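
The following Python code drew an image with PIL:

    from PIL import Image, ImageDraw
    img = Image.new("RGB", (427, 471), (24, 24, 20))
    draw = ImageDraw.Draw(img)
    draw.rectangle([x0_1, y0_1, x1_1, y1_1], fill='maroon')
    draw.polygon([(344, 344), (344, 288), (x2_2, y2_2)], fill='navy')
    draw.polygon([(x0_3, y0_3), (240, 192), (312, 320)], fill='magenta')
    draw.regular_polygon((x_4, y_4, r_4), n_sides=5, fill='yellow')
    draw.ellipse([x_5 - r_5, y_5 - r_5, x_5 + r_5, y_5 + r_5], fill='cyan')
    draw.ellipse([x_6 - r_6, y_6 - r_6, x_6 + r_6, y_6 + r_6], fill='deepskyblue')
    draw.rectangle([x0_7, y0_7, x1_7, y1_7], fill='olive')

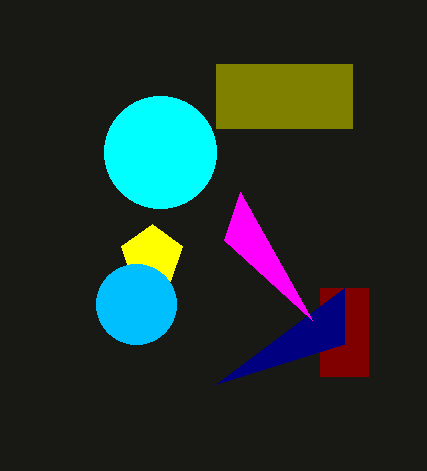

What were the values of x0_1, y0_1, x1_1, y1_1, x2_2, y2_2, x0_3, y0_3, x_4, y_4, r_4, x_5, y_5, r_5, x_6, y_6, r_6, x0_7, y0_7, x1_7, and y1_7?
x0_1 = 320
y0_1 = 288
x1_1 = 368
y1_1 = 376
x2_2 = 216
y2_2 = 384
x0_3 = 224
y0_3 = 240
x_4 = 152
y_4 = 256
r_4 = 32
x_5 = 160
y_5 = 152
r_5 = 56
x_6 = 136
y_6 = 304
r_6 = 40
x0_7 = 216
y0_7 = 64
x1_7 = 352
y1_7 = 128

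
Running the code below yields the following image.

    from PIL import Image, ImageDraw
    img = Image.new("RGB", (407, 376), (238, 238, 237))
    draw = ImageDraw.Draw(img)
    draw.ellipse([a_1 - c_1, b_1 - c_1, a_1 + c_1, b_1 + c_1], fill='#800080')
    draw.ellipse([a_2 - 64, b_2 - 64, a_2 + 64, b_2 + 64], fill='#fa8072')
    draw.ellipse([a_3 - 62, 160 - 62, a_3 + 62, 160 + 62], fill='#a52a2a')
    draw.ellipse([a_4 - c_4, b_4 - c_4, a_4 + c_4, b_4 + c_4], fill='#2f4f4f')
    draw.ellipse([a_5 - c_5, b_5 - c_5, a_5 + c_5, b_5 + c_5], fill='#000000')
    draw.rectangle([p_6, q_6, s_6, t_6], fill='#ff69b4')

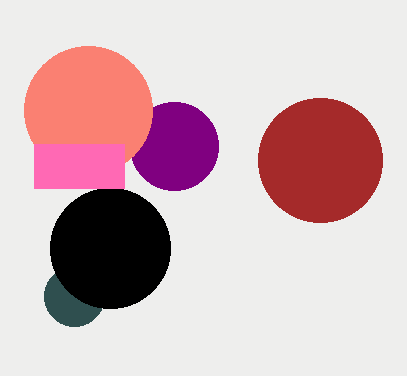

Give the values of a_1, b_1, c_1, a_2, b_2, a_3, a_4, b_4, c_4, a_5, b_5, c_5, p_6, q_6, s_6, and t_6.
a_1 = 174, b_1 = 146, c_1 = 44, a_2 = 88, b_2 = 110, a_3 = 320, a_4 = 74, b_4 = 296, c_4 = 30, a_5 = 110, b_5 = 248, c_5 = 60, p_6 = 34, q_6 = 144, s_6 = 124, t_6 = 188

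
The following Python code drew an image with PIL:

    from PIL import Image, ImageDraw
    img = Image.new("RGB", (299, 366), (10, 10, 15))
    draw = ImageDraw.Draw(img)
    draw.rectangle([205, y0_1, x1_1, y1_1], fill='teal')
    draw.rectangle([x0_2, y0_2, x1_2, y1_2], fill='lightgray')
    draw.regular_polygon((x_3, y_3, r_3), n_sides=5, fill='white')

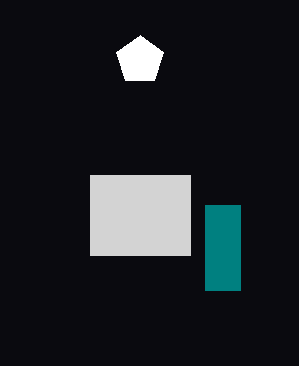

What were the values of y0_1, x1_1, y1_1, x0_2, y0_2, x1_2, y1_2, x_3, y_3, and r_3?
y0_1 = 205; x1_1 = 240; y1_1 = 290; x0_2 = 90; y0_2 = 175; x1_2 = 190; y1_2 = 255; x_3 = 140; y_3 = 60; r_3 = 25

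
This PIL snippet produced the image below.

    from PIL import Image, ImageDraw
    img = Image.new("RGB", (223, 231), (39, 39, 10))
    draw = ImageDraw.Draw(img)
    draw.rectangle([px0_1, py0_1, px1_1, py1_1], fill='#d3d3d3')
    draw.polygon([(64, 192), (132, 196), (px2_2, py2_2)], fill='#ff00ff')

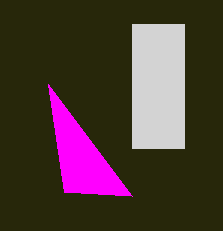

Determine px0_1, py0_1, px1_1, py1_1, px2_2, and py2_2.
px0_1 = 132
py0_1 = 24
px1_1 = 184
py1_1 = 148
px2_2 = 48
py2_2 = 84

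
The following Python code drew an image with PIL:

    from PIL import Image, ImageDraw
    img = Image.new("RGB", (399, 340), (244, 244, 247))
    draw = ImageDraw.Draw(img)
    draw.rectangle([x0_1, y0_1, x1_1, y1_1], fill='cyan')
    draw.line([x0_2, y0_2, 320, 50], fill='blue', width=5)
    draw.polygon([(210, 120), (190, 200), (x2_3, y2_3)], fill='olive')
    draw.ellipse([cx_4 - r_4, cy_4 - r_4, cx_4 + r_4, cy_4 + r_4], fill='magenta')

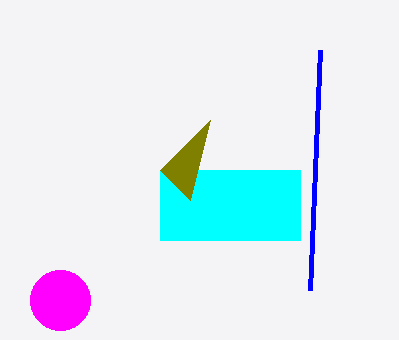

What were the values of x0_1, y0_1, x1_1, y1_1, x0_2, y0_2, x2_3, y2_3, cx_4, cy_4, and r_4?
x0_1 = 160
y0_1 = 170
x1_1 = 300
y1_1 = 240
x0_2 = 310
y0_2 = 290
x2_3 = 160
y2_3 = 170
cx_4 = 60
cy_4 = 300
r_4 = 30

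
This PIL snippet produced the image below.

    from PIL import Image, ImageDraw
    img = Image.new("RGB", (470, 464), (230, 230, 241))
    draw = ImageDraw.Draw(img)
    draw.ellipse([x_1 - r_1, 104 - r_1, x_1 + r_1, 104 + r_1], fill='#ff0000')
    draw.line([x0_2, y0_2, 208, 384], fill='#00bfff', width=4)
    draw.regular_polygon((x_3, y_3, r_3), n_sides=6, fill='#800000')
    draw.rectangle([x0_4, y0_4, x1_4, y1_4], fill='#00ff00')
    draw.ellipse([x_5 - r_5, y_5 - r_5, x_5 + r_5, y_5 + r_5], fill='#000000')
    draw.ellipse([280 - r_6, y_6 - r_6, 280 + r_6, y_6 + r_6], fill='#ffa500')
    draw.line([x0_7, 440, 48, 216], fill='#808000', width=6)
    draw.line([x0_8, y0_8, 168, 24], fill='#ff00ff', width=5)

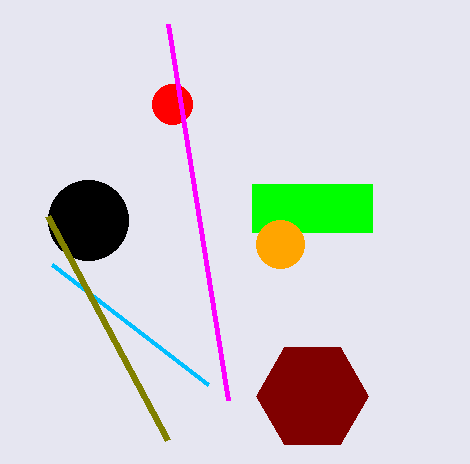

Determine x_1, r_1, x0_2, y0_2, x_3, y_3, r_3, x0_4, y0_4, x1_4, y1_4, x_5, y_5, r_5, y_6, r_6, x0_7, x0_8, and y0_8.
x_1 = 172; r_1 = 20; x0_2 = 52; y0_2 = 264; x_3 = 312; y_3 = 396; r_3 = 56; x0_4 = 252; y0_4 = 184; x1_4 = 372; y1_4 = 232; x_5 = 88; y_5 = 220; r_5 = 40; y_6 = 244; r_6 = 24; x0_7 = 168; x0_8 = 228; y0_8 = 400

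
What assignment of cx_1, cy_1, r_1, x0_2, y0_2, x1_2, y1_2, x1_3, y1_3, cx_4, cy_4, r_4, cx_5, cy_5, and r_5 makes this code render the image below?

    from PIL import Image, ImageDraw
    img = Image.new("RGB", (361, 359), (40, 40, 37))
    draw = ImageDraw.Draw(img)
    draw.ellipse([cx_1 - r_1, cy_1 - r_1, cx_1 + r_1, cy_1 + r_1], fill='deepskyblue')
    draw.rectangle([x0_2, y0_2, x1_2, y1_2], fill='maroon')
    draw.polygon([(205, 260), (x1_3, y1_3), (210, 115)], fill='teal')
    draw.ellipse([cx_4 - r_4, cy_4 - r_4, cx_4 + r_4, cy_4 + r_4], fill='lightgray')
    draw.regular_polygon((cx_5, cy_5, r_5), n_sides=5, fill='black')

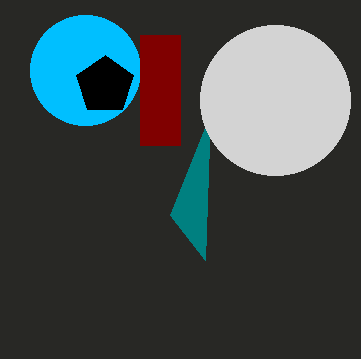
cx_1 = 85, cy_1 = 70, r_1 = 55, x0_2 = 140, y0_2 = 35, x1_2 = 180, y1_2 = 145, x1_3 = 170, y1_3 = 215, cx_4 = 275, cy_4 = 100, r_4 = 75, cx_5 = 105, cy_5 = 85, r_5 = 30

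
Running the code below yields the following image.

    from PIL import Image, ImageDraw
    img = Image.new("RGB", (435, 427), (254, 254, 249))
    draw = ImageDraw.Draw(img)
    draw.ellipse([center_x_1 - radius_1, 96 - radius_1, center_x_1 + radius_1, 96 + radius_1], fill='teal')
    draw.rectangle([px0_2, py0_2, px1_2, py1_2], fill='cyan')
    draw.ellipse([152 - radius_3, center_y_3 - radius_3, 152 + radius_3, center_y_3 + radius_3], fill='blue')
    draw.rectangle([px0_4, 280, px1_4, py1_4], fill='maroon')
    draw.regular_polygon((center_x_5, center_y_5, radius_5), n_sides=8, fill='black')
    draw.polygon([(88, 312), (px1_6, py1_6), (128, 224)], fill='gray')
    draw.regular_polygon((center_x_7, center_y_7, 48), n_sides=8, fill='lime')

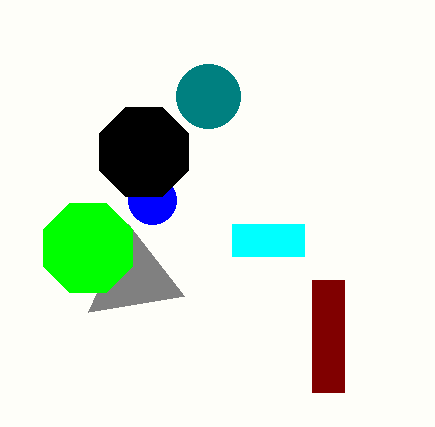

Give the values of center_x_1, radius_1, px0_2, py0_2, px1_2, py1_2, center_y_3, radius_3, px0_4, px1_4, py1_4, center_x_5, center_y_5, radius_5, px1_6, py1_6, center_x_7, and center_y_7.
center_x_1 = 208; radius_1 = 32; px0_2 = 232; py0_2 = 224; px1_2 = 304; py1_2 = 256; center_y_3 = 200; radius_3 = 24; px0_4 = 312; px1_4 = 344; py1_4 = 392; center_x_5 = 144; center_y_5 = 152; radius_5 = 48; px1_6 = 184; py1_6 = 296; center_x_7 = 88; center_y_7 = 248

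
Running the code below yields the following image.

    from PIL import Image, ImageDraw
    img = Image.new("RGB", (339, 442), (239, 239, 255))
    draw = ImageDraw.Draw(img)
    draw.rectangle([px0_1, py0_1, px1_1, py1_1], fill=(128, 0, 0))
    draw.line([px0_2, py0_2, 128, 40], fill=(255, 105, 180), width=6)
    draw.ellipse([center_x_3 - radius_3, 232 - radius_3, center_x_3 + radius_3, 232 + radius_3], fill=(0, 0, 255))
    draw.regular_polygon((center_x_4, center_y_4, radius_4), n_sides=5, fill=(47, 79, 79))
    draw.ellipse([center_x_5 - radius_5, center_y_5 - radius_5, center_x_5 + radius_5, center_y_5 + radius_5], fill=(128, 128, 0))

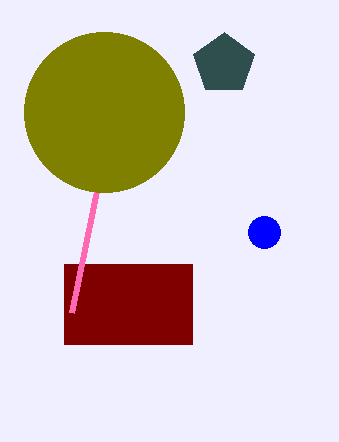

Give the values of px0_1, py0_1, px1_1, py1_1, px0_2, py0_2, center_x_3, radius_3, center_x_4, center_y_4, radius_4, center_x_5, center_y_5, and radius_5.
px0_1 = 64, py0_1 = 264, px1_1 = 192, py1_1 = 344, px0_2 = 72, py0_2 = 312, center_x_3 = 264, radius_3 = 16, center_x_4 = 224, center_y_4 = 64, radius_4 = 32, center_x_5 = 104, center_y_5 = 112, radius_5 = 80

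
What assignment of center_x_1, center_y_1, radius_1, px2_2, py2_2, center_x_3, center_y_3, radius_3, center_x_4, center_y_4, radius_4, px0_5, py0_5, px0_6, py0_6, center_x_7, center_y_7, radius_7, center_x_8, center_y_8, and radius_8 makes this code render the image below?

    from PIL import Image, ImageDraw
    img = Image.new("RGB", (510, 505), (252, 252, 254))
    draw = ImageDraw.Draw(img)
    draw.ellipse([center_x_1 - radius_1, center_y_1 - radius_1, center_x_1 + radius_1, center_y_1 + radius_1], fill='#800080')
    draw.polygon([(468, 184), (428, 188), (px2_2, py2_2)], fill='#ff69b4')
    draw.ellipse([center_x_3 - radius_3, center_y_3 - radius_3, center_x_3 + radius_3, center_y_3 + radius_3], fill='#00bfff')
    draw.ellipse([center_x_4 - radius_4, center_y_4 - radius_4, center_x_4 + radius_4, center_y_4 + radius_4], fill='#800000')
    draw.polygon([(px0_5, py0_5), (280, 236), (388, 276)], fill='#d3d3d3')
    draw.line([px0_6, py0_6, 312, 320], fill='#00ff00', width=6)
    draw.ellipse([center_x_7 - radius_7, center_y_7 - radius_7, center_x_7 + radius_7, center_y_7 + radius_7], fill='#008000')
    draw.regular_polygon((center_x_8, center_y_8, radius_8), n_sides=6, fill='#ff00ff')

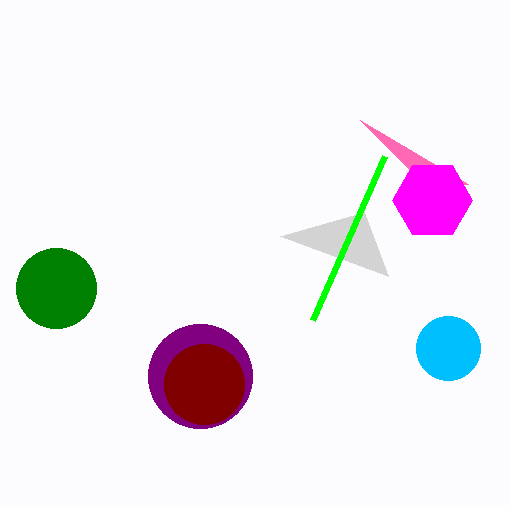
center_x_1 = 200; center_y_1 = 376; radius_1 = 52; px2_2 = 360; py2_2 = 120; center_x_3 = 448; center_y_3 = 348; radius_3 = 32; center_x_4 = 204; center_y_4 = 384; radius_4 = 40; px0_5 = 364; py0_5 = 212; px0_6 = 384; py0_6 = 156; center_x_7 = 56; center_y_7 = 288; radius_7 = 40; center_x_8 = 432; center_y_8 = 200; radius_8 = 40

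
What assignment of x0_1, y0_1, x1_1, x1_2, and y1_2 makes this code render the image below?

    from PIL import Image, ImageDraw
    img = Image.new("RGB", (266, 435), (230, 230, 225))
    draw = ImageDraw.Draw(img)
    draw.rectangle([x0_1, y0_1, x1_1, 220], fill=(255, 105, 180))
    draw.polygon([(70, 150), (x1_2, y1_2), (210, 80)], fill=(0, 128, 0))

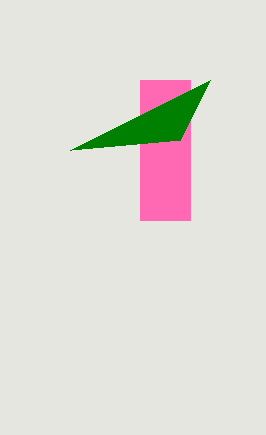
x0_1 = 140; y0_1 = 80; x1_1 = 190; x1_2 = 180; y1_2 = 140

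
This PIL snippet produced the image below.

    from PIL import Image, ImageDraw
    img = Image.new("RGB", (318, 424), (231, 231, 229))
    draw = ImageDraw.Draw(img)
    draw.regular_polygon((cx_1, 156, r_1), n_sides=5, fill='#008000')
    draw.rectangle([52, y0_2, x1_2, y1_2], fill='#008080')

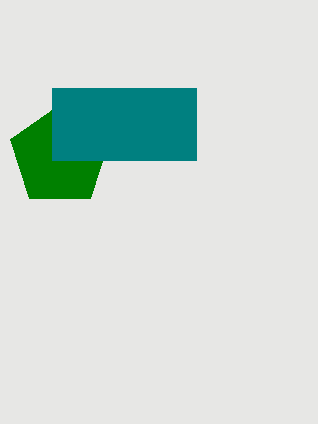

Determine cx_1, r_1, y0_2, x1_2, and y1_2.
cx_1 = 60, r_1 = 52, y0_2 = 88, x1_2 = 196, y1_2 = 160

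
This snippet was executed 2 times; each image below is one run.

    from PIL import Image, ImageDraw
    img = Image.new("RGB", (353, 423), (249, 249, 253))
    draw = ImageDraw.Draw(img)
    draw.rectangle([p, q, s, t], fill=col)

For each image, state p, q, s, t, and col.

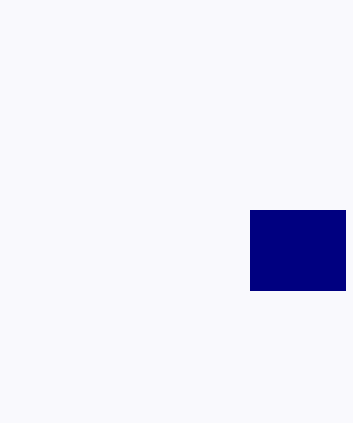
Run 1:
p = 250
q = 210
s = 345
t = 290
col = 'navy'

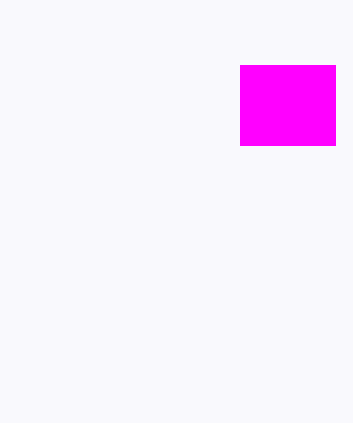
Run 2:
p = 240
q = 65
s = 335
t = 145
col = 'magenta'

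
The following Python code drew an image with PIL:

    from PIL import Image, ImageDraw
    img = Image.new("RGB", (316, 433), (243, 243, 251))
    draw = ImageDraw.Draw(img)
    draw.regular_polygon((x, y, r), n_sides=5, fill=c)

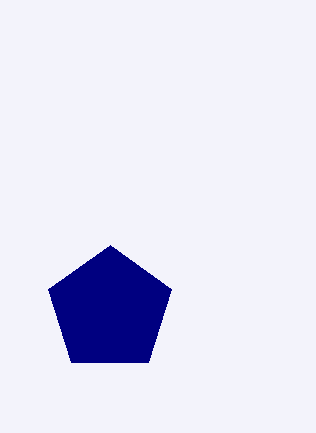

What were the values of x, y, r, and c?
x = 110
y = 310
r = 65
c = 'navy'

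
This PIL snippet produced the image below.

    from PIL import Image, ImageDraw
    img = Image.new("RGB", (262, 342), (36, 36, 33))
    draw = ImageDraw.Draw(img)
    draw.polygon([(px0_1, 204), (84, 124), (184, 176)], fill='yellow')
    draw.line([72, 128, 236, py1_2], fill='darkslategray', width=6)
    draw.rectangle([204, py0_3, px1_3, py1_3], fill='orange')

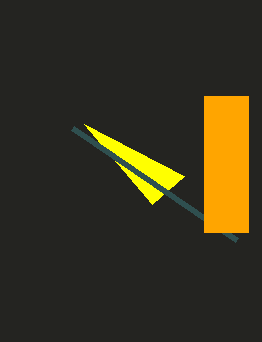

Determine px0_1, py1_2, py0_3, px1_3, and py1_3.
px0_1 = 152
py1_2 = 240
py0_3 = 96
px1_3 = 248
py1_3 = 232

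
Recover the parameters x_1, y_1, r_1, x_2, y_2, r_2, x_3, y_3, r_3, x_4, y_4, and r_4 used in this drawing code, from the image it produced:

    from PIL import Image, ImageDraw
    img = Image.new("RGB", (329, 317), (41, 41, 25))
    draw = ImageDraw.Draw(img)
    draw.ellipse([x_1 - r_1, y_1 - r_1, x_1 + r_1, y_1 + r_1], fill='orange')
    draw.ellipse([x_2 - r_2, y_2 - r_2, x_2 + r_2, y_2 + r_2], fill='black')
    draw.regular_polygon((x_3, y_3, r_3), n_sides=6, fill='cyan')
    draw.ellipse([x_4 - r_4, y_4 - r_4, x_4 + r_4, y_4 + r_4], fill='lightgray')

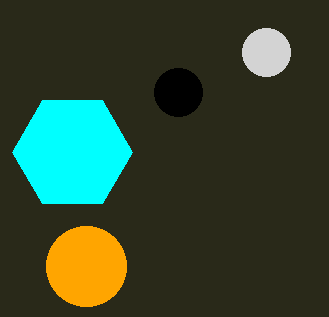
x_1 = 86, y_1 = 266, r_1 = 40, x_2 = 178, y_2 = 92, r_2 = 24, x_3 = 72, y_3 = 152, r_3 = 60, x_4 = 266, y_4 = 52, r_4 = 24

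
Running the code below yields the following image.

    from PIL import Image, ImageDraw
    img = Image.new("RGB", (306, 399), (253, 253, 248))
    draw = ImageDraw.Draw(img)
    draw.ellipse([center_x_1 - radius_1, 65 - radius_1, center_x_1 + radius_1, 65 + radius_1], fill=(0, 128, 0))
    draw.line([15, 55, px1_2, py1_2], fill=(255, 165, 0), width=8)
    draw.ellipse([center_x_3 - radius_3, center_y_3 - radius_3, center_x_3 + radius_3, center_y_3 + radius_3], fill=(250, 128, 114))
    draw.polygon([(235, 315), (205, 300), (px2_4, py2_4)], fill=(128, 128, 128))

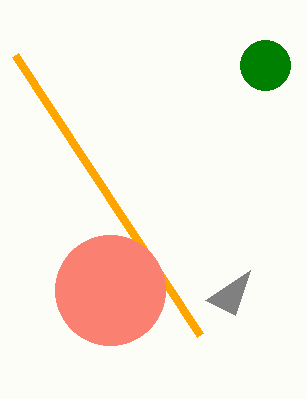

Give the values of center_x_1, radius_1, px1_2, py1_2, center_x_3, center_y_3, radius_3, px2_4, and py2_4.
center_x_1 = 265; radius_1 = 25; px1_2 = 200; py1_2 = 335; center_x_3 = 110; center_y_3 = 290; radius_3 = 55; px2_4 = 250; py2_4 = 270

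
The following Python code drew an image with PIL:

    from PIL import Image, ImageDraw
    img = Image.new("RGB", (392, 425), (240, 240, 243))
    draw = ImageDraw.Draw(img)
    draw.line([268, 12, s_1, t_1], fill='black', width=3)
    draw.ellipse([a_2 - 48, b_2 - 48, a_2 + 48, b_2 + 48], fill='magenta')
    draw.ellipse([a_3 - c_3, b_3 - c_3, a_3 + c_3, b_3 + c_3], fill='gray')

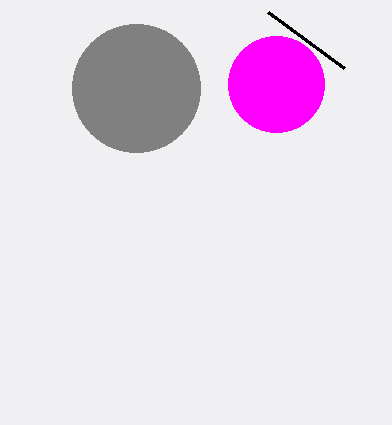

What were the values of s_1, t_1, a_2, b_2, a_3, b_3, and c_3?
s_1 = 344; t_1 = 68; a_2 = 276; b_2 = 84; a_3 = 136; b_3 = 88; c_3 = 64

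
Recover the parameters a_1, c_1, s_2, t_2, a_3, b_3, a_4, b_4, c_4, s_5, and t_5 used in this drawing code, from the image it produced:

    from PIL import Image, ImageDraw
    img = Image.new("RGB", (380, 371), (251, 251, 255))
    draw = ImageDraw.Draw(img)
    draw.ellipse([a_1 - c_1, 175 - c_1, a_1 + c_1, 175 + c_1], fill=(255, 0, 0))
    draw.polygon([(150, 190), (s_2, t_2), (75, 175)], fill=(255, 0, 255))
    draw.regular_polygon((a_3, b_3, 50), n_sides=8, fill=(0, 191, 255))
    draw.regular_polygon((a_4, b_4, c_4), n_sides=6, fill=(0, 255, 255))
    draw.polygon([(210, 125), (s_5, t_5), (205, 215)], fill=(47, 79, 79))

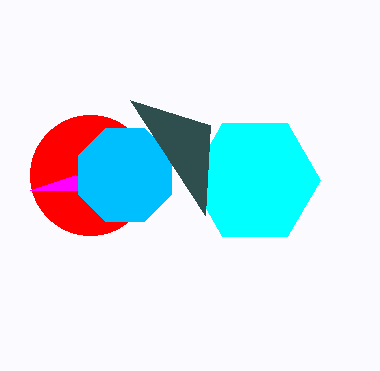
a_1 = 90
c_1 = 60
s_2 = 30
t_2 = 190
a_3 = 125
b_3 = 175
a_4 = 255
b_4 = 180
c_4 = 65
s_5 = 130
t_5 = 100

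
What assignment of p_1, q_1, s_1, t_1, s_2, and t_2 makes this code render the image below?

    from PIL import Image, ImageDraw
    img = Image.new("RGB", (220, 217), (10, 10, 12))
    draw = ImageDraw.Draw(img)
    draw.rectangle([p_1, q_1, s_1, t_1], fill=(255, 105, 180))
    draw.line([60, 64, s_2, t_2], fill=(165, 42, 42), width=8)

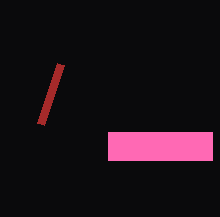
p_1 = 108, q_1 = 132, s_1 = 212, t_1 = 160, s_2 = 40, t_2 = 124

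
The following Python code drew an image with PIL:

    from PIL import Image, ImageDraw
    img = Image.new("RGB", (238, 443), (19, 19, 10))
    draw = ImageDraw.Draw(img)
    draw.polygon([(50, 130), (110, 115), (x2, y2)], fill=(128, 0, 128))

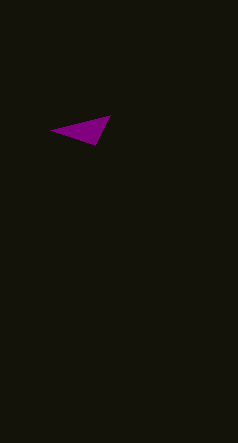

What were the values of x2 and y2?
x2 = 95; y2 = 145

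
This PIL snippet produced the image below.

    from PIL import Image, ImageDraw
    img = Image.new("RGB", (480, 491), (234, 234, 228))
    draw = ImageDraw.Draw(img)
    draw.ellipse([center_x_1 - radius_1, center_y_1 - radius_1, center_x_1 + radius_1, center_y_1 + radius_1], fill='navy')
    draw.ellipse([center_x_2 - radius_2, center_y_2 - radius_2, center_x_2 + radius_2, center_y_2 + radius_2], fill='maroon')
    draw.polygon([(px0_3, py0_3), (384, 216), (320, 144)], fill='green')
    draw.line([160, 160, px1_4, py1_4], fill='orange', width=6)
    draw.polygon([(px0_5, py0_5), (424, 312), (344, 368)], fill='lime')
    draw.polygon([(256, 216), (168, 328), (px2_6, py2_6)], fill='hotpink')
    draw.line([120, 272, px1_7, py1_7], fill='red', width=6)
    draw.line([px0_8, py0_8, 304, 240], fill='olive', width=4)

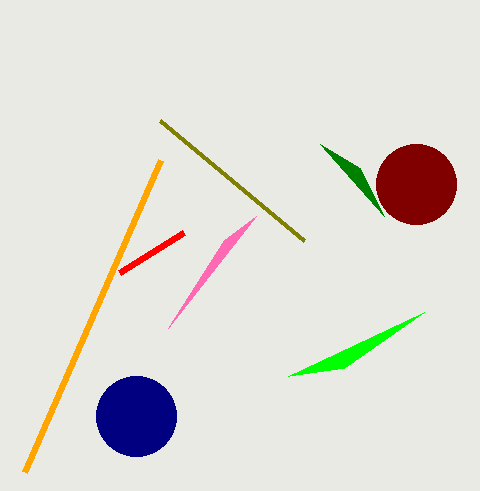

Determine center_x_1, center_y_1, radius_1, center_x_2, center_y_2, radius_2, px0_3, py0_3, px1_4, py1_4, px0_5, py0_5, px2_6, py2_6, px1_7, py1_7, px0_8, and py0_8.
center_x_1 = 136
center_y_1 = 416
radius_1 = 40
center_x_2 = 416
center_y_2 = 184
radius_2 = 40
px0_3 = 360
py0_3 = 168
px1_4 = 24
py1_4 = 472
px0_5 = 288
py0_5 = 376
px2_6 = 224
py2_6 = 240
px1_7 = 184
py1_7 = 232
px0_8 = 160
py0_8 = 120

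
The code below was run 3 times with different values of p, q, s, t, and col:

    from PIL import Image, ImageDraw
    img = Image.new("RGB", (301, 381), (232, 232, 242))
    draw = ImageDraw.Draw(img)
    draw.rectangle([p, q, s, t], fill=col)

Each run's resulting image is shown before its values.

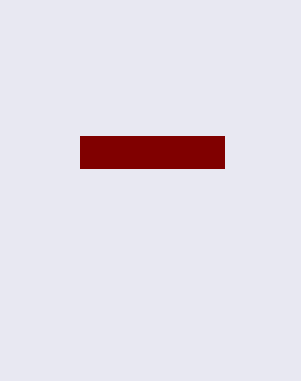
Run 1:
p = 80; q = 136; s = 224; t = 168; col = 'maroon'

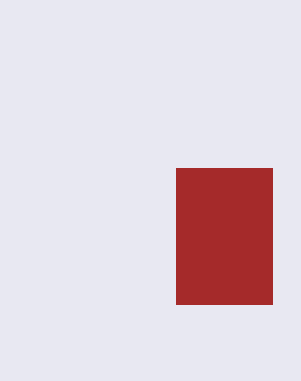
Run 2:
p = 176; q = 168; s = 272; t = 304; col = 'brown'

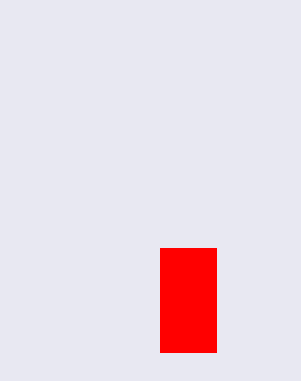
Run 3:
p = 160; q = 248; s = 216; t = 352; col = 'red'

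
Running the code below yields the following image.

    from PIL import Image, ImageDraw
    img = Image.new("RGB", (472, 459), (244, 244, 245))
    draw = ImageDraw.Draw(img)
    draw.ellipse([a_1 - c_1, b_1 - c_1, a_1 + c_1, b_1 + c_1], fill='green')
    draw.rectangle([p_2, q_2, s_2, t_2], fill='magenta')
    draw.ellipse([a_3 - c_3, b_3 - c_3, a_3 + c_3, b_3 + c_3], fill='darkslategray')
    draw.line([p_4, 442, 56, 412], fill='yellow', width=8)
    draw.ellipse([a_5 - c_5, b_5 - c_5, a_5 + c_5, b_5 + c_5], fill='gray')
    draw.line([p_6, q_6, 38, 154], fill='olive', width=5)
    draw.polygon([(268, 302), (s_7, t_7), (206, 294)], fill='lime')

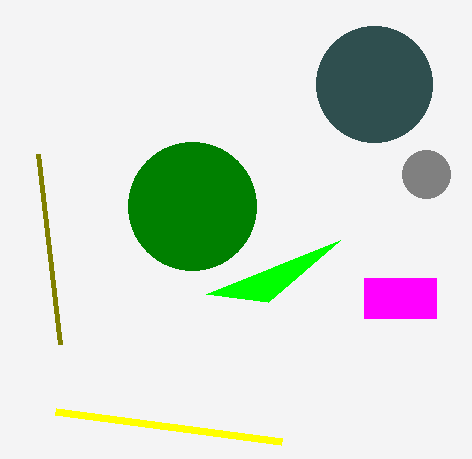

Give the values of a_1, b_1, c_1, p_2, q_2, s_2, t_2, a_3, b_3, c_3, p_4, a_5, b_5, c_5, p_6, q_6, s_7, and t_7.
a_1 = 192; b_1 = 206; c_1 = 64; p_2 = 364; q_2 = 278; s_2 = 436; t_2 = 318; a_3 = 374; b_3 = 84; c_3 = 58; p_4 = 282; a_5 = 426; b_5 = 174; c_5 = 24; p_6 = 60; q_6 = 344; s_7 = 340; t_7 = 240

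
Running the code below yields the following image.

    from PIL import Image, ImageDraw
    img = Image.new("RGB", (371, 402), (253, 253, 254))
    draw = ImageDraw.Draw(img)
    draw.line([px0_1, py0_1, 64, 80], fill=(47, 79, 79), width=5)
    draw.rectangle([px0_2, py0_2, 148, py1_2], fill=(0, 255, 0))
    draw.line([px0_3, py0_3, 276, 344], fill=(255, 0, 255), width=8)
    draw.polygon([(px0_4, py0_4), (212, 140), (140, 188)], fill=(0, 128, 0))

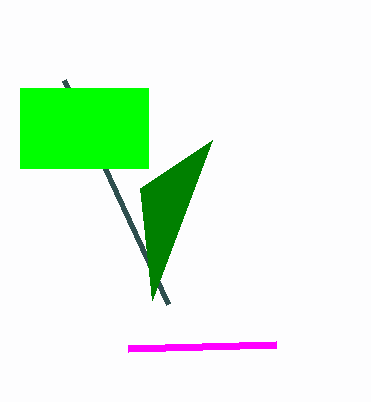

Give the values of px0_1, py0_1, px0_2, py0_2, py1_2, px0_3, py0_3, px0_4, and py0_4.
px0_1 = 168
py0_1 = 304
px0_2 = 20
py0_2 = 88
py1_2 = 168
px0_3 = 128
py0_3 = 348
px0_4 = 152
py0_4 = 300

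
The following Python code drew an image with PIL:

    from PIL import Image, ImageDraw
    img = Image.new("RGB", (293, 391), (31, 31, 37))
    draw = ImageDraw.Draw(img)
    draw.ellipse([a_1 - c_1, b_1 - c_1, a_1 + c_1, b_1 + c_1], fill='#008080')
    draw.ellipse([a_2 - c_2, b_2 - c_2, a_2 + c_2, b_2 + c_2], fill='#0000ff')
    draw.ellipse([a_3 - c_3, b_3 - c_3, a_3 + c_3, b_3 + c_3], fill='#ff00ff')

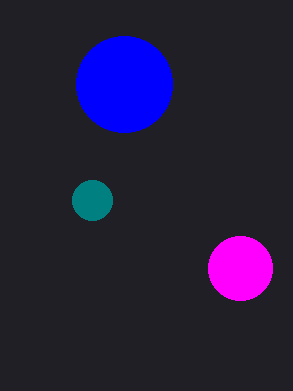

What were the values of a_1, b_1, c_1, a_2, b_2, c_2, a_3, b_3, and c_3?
a_1 = 92; b_1 = 200; c_1 = 20; a_2 = 124; b_2 = 84; c_2 = 48; a_3 = 240; b_3 = 268; c_3 = 32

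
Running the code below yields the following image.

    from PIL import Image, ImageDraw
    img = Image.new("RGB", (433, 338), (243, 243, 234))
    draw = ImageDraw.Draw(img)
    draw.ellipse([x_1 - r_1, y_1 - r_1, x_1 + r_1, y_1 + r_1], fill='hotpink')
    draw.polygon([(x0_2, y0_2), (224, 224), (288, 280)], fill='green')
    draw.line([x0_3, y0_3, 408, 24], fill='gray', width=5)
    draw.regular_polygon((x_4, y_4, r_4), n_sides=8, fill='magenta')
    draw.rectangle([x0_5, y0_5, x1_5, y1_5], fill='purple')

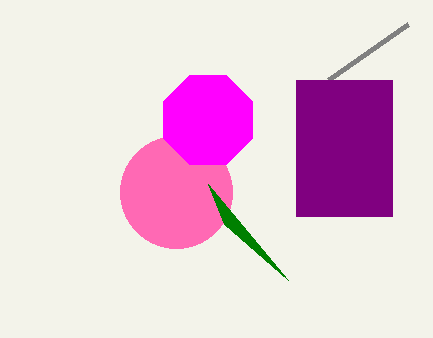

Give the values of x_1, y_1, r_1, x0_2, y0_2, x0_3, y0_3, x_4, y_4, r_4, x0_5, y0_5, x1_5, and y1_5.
x_1 = 176; y_1 = 192; r_1 = 56; x0_2 = 208; y0_2 = 184; x0_3 = 328; y0_3 = 80; x_4 = 208; y_4 = 120; r_4 = 48; x0_5 = 296; y0_5 = 80; x1_5 = 392; y1_5 = 216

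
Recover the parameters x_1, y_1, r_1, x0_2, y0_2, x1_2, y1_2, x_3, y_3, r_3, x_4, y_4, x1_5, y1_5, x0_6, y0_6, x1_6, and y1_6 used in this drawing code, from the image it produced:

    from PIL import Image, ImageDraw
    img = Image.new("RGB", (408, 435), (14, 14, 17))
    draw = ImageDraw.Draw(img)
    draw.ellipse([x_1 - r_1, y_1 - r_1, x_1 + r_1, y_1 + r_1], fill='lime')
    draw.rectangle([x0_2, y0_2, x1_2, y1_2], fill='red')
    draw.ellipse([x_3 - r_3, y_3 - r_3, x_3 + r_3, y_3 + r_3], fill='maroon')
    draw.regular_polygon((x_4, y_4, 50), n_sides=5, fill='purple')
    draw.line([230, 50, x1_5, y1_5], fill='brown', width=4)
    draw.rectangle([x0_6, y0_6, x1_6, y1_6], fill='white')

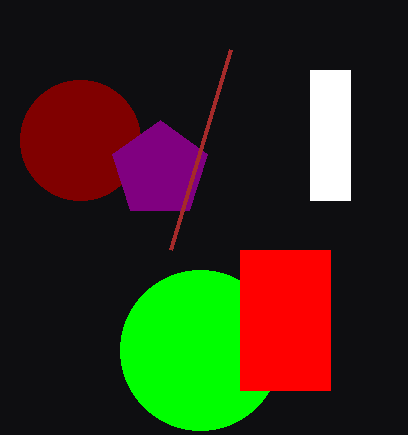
x_1 = 200
y_1 = 350
r_1 = 80
x0_2 = 240
y0_2 = 250
x1_2 = 330
y1_2 = 390
x_3 = 80
y_3 = 140
r_3 = 60
x_4 = 160
y_4 = 170
x1_5 = 170
y1_5 = 250
x0_6 = 310
y0_6 = 70
x1_6 = 350
y1_6 = 200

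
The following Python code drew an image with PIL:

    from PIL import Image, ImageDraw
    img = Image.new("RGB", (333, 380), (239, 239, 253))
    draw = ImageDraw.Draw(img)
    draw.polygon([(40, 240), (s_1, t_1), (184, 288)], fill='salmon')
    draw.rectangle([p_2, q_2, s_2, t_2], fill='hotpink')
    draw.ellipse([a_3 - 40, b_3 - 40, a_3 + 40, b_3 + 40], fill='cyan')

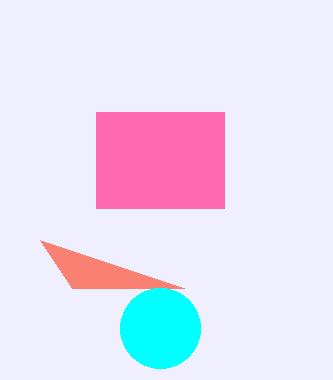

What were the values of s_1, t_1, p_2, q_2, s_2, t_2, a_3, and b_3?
s_1 = 72
t_1 = 288
p_2 = 96
q_2 = 112
s_2 = 224
t_2 = 208
a_3 = 160
b_3 = 328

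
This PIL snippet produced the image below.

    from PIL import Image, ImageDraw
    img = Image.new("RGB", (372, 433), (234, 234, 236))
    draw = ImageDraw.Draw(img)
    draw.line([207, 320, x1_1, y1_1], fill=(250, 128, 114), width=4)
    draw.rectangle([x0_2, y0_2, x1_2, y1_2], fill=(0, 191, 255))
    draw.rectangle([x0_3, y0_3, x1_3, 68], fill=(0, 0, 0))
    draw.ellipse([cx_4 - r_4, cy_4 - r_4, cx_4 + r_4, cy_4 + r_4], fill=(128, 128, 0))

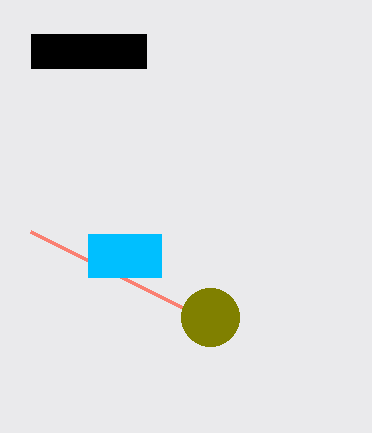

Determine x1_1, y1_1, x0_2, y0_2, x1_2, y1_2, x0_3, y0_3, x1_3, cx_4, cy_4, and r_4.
x1_1 = 31
y1_1 = 232
x0_2 = 88
y0_2 = 234
x1_2 = 161
y1_2 = 277
x0_3 = 31
y0_3 = 34
x1_3 = 146
cx_4 = 210
cy_4 = 317
r_4 = 29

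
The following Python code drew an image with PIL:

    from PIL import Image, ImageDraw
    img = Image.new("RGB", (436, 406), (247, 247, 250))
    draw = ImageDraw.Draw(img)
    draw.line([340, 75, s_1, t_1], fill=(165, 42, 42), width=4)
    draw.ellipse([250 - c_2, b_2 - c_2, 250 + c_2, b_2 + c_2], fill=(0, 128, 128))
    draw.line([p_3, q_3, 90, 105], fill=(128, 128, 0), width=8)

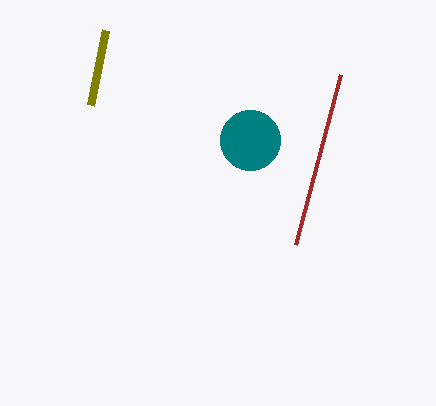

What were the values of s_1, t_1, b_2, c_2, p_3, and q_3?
s_1 = 295; t_1 = 245; b_2 = 140; c_2 = 30; p_3 = 105; q_3 = 30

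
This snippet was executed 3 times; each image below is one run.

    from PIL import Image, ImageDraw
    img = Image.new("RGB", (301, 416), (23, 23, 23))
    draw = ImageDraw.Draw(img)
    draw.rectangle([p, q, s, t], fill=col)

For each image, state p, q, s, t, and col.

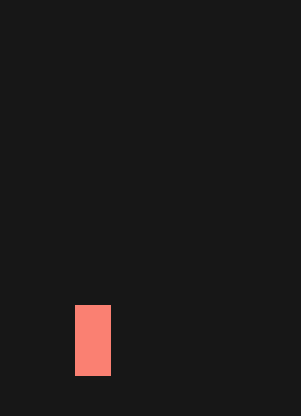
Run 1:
p = 75; q = 305; s = 110; t = 375; col = 'salmon'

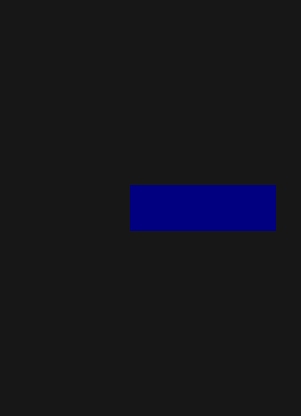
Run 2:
p = 130
q = 185
s = 275
t = 230
col = 'navy'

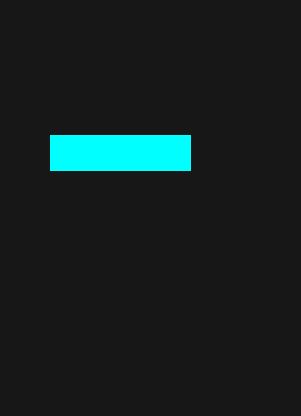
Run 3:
p = 50
q = 135
s = 190
t = 170
col = 'cyan'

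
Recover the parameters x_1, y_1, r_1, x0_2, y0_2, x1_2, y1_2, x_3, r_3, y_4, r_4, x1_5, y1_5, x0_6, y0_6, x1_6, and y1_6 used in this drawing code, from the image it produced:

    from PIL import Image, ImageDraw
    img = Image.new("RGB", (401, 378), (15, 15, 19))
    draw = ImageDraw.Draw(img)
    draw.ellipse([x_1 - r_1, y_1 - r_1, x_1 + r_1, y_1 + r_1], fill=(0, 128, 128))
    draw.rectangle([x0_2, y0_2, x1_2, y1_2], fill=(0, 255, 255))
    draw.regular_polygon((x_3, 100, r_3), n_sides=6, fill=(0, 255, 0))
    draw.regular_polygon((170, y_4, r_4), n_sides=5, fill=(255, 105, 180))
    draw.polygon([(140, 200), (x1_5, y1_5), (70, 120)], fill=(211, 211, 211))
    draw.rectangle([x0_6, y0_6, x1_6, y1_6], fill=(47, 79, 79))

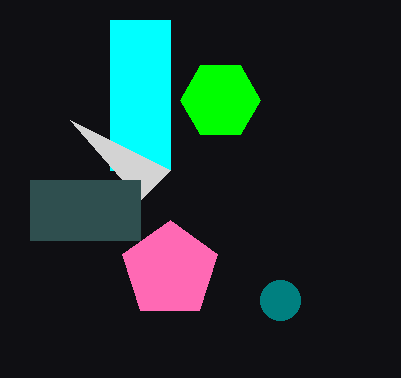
x_1 = 280; y_1 = 300; r_1 = 20; x0_2 = 110; y0_2 = 20; x1_2 = 170; y1_2 = 170; x_3 = 220; r_3 = 40; y_4 = 270; r_4 = 50; x1_5 = 170; y1_5 = 170; x0_6 = 30; y0_6 = 180; x1_6 = 140; y1_6 = 240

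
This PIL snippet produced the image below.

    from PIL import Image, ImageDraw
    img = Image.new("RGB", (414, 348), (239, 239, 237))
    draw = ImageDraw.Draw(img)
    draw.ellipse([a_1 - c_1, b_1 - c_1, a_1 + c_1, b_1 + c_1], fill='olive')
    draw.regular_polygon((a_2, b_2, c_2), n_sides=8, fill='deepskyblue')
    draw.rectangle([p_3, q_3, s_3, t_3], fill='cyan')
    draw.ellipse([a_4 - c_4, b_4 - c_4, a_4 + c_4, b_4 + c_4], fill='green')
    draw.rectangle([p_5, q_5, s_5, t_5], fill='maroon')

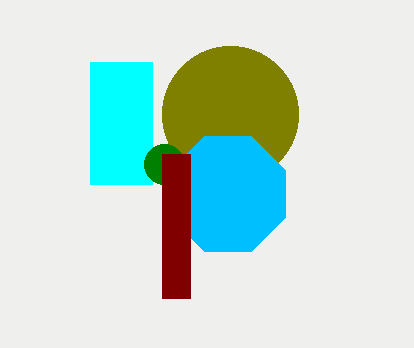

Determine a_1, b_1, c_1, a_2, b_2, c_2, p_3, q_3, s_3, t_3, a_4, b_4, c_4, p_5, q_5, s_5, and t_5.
a_1 = 230; b_1 = 114; c_1 = 68; a_2 = 228; b_2 = 194; c_2 = 62; p_3 = 90; q_3 = 62; s_3 = 152; t_3 = 184; a_4 = 164; b_4 = 164; c_4 = 20; p_5 = 162; q_5 = 154; s_5 = 190; t_5 = 298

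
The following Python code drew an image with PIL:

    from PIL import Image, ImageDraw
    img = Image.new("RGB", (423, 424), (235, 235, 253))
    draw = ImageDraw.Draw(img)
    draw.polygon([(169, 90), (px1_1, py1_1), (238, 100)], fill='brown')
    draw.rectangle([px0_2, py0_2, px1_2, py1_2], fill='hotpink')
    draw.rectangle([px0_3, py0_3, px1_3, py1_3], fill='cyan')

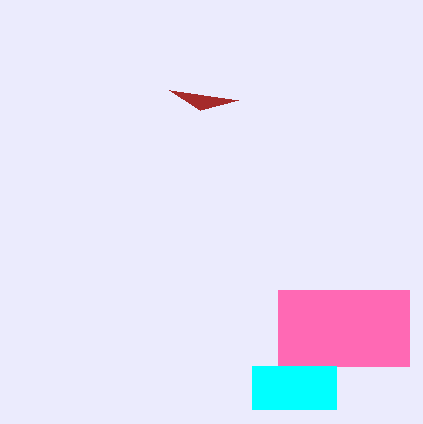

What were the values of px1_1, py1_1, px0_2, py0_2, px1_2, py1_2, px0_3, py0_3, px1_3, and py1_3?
px1_1 = 200
py1_1 = 110
px0_2 = 278
py0_2 = 290
px1_2 = 409
py1_2 = 366
px0_3 = 252
py0_3 = 366
px1_3 = 336
py1_3 = 409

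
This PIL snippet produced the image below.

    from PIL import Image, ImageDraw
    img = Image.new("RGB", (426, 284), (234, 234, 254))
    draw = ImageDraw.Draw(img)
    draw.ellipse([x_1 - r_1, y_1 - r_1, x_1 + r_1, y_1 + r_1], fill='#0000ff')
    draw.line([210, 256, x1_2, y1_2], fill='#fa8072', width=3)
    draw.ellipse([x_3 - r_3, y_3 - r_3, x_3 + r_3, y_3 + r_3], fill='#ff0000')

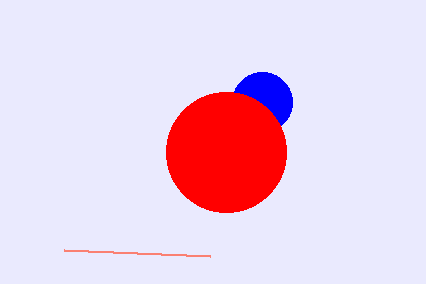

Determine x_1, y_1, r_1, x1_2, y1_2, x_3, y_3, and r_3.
x_1 = 262; y_1 = 102; r_1 = 30; x1_2 = 64; y1_2 = 250; x_3 = 226; y_3 = 152; r_3 = 60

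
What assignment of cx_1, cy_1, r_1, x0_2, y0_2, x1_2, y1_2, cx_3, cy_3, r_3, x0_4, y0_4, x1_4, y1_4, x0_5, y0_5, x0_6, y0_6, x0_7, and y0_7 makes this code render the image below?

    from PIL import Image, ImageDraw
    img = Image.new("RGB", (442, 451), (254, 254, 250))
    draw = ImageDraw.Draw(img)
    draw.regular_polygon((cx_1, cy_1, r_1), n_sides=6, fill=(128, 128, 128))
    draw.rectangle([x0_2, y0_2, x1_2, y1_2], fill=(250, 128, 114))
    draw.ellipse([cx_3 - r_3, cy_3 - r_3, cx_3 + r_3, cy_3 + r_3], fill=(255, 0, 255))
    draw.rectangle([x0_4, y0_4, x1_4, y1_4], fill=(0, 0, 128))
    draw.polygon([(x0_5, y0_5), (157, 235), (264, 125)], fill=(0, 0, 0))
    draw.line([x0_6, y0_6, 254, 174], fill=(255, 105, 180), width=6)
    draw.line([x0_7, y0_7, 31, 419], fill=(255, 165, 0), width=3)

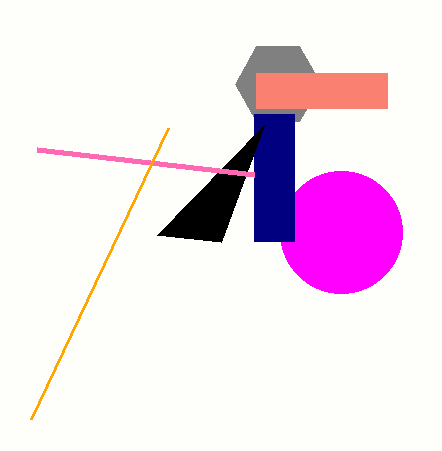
cx_1 = 278, cy_1 = 84, r_1 = 43, x0_2 = 256, y0_2 = 73, x1_2 = 387, y1_2 = 108, cx_3 = 341, cy_3 = 232, r_3 = 61, x0_4 = 254, y0_4 = 114, x1_4 = 294, y1_4 = 241, x0_5 = 221, y0_5 = 242, x0_6 = 37, y0_6 = 149, x0_7 = 168, y0_7 = 128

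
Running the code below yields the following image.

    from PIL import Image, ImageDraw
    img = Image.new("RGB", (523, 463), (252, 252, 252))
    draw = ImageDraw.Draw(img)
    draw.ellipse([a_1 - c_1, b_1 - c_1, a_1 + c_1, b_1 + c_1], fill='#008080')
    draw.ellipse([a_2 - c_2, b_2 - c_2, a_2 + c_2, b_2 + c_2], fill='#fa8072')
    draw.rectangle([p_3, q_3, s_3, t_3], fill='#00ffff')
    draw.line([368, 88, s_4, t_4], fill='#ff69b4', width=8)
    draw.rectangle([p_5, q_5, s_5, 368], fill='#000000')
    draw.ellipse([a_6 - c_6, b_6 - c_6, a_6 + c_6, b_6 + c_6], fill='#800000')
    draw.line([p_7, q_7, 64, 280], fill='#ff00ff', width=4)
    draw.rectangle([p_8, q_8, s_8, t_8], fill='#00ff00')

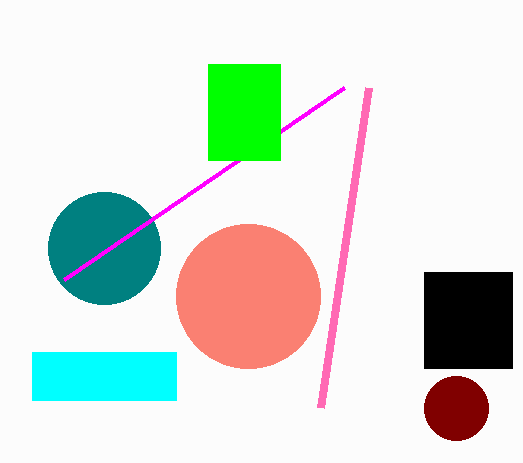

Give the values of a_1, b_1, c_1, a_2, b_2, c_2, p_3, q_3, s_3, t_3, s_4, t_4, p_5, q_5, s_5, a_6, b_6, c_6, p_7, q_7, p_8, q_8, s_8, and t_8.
a_1 = 104
b_1 = 248
c_1 = 56
a_2 = 248
b_2 = 296
c_2 = 72
p_3 = 32
q_3 = 352
s_3 = 176
t_3 = 400
s_4 = 320
t_4 = 408
p_5 = 424
q_5 = 272
s_5 = 512
a_6 = 456
b_6 = 408
c_6 = 32
p_7 = 344
q_7 = 88
p_8 = 208
q_8 = 64
s_8 = 280
t_8 = 160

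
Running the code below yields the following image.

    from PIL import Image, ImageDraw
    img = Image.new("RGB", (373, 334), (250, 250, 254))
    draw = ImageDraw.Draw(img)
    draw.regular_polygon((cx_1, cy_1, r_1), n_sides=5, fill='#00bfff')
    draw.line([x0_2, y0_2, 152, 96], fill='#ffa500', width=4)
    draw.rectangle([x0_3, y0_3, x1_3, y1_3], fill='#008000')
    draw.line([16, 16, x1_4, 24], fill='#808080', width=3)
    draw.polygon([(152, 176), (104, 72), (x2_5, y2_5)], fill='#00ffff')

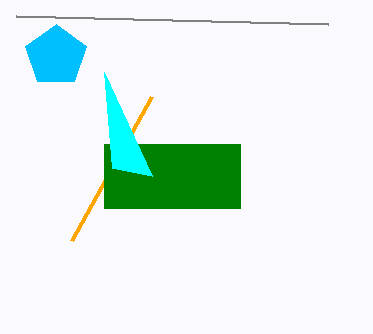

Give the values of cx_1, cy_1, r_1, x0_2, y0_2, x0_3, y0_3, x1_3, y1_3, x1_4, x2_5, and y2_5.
cx_1 = 56; cy_1 = 56; r_1 = 32; x0_2 = 72; y0_2 = 240; x0_3 = 104; y0_3 = 144; x1_3 = 240; y1_3 = 208; x1_4 = 328; x2_5 = 112; y2_5 = 168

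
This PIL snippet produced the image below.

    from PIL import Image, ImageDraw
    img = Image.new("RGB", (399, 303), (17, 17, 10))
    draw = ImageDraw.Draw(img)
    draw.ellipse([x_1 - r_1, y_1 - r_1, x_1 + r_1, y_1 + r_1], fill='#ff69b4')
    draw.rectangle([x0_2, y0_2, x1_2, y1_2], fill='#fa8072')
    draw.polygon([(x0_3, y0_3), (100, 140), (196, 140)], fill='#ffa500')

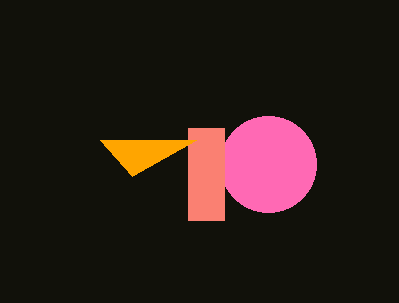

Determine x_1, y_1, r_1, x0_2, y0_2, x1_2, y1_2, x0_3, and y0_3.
x_1 = 268; y_1 = 164; r_1 = 48; x0_2 = 188; y0_2 = 128; x1_2 = 224; y1_2 = 220; x0_3 = 132; y0_3 = 176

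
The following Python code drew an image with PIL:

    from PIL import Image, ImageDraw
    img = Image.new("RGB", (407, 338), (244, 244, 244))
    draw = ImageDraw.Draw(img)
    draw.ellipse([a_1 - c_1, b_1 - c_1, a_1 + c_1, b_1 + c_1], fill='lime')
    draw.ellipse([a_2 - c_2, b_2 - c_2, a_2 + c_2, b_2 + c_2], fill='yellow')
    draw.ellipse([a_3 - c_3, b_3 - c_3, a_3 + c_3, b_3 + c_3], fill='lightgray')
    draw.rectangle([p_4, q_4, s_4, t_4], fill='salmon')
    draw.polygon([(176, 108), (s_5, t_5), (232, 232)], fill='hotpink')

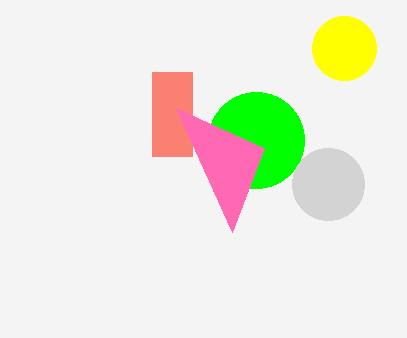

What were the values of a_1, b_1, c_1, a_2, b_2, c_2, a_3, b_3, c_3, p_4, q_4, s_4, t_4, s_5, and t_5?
a_1 = 256
b_1 = 140
c_1 = 48
a_2 = 344
b_2 = 48
c_2 = 32
a_3 = 328
b_3 = 184
c_3 = 36
p_4 = 152
q_4 = 72
s_4 = 192
t_4 = 156
s_5 = 264
t_5 = 148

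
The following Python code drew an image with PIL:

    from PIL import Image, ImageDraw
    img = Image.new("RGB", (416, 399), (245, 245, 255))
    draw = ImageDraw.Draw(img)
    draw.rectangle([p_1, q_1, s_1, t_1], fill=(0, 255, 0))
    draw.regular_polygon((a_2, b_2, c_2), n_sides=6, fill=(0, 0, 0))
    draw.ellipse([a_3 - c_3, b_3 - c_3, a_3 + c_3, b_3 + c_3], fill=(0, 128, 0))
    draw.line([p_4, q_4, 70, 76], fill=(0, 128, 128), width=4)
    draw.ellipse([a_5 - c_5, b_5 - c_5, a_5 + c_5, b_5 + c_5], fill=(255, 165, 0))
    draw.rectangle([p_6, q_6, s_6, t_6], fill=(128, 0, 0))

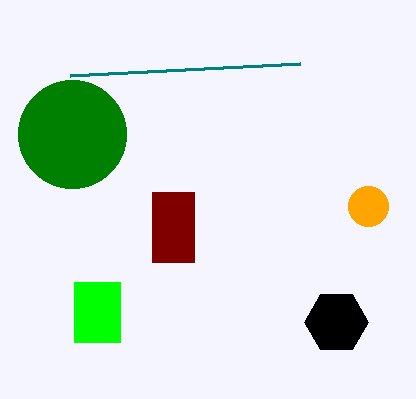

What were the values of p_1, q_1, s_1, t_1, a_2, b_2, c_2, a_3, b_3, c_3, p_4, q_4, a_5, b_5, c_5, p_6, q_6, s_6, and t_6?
p_1 = 74, q_1 = 282, s_1 = 120, t_1 = 342, a_2 = 336, b_2 = 322, c_2 = 32, a_3 = 72, b_3 = 134, c_3 = 54, p_4 = 300, q_4 = 64, a_5 = 368, b_5 = 206, c_5 = 20, p_6 = 152, q_6 = 192, s_6 = 194, t_6 = 262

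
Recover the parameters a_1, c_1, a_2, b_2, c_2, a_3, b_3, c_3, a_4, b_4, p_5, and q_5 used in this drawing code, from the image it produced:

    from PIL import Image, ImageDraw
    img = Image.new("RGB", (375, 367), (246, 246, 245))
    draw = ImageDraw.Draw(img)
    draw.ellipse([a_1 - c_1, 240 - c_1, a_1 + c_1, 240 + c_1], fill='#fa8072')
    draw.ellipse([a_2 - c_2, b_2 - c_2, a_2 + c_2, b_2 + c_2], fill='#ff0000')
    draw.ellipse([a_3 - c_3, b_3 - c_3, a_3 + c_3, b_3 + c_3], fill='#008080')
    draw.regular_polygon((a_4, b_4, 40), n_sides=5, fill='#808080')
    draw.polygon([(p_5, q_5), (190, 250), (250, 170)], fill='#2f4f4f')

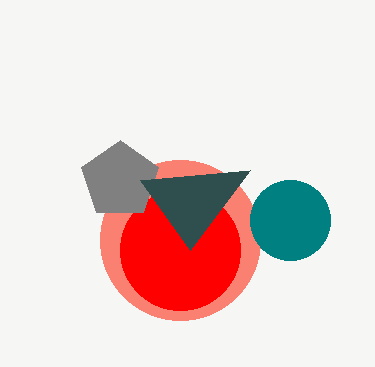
a_1 = 180
c_1 = 80
a_2 = 180
b_2 = 250
c_2 = 60
a_3 = 290
b_3 = 220
c_3 = 40
a_4 = 120
b_4 = 180
p_5 = 140
q_5 = 180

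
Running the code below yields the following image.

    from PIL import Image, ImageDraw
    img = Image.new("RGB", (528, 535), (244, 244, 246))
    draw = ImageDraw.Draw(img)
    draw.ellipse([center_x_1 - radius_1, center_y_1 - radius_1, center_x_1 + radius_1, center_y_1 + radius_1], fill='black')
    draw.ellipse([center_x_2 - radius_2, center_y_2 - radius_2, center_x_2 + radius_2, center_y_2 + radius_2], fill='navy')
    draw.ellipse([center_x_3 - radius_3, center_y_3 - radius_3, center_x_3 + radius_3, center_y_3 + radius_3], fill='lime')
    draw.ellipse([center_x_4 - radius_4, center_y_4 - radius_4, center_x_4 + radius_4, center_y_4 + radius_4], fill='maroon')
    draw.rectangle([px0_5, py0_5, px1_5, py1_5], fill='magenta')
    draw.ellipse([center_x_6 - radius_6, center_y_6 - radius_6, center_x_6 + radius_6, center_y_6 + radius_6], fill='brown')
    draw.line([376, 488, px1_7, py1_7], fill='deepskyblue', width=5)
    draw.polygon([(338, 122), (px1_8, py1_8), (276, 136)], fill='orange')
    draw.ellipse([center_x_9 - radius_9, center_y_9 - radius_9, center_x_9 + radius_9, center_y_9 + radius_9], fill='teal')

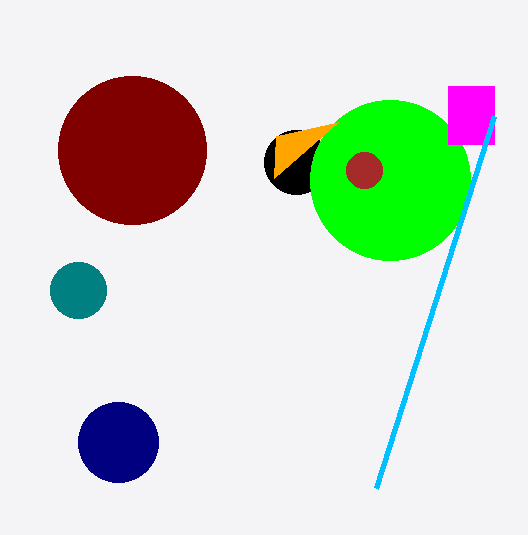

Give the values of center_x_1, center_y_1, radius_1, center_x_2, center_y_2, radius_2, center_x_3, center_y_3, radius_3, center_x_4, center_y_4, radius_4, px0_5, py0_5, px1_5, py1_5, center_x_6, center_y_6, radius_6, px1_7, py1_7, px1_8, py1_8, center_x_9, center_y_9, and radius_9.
center_x_1 = 296, center_y_1 = 162, radius_1 = 32, center_x_2 = 118, center_y_2 = 442, radius_2 = 40, center_x_3 = 390, center_y_3 = 180, radius_3 = 80, center_x_4 = 132, center_y_4 = 150, radius_4 = 74, px0_5 = 448, py0_5 = 86, px1_5 = 494, py1_5 = 144, center_x_6 = 364, center_y_6 = 170, radius_6 = 18, px1_7 = 494, py1_7 = 116, px1_8 = 274, py1_8 = 178, center_x_9 = 78, center_y_9 = 290, radius_9 = 28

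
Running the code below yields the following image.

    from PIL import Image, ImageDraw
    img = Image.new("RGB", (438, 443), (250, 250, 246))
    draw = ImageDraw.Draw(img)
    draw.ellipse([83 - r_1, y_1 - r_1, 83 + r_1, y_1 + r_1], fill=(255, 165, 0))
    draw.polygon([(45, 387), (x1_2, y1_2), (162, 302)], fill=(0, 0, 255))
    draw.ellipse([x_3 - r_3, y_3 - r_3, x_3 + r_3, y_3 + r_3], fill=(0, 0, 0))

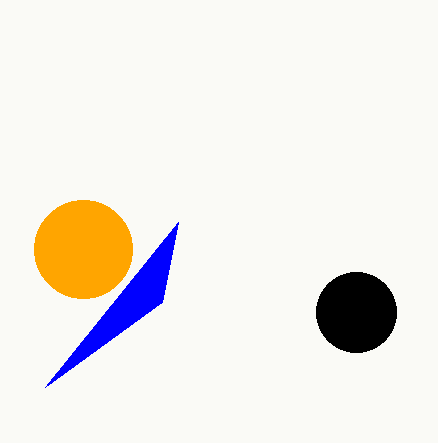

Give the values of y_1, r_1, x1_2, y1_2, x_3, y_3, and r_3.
y_1 = 249
r_1 = 49
x1_2 = 178
y1_2 = 222
x_3 = 356
y_3 = 312
r_3 = 40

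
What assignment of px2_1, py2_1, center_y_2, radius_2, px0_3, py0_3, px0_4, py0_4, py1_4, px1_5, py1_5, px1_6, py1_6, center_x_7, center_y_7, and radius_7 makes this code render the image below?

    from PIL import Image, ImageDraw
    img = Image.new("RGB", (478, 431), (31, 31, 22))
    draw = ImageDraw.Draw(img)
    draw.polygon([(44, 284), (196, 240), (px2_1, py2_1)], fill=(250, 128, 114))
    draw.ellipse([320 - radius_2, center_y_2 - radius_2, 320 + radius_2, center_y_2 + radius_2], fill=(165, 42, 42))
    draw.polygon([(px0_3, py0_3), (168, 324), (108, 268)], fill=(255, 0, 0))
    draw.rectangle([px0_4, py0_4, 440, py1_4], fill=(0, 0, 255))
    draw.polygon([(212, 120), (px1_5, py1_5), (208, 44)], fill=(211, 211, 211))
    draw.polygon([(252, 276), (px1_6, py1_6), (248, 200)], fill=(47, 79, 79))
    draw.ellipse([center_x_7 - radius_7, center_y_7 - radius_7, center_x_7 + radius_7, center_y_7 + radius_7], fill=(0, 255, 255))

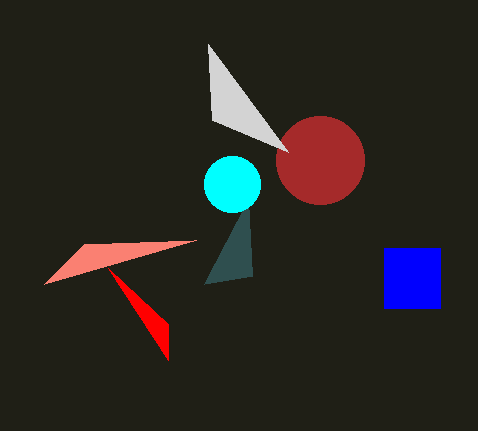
px2_1 = 84; py2_1 = 244; center_y_2 = 160; radius_2 = 44; px0_3 = 168; py0_3 = 360; px0_4 = 384; py0_4 = 248; py1_4 = 308; px1_5 = 288; py1_5 = 152; px1_6 = 204; py1_6 = 284; center_x_7 = 232; center_y_7 = 184; radius_7 = 28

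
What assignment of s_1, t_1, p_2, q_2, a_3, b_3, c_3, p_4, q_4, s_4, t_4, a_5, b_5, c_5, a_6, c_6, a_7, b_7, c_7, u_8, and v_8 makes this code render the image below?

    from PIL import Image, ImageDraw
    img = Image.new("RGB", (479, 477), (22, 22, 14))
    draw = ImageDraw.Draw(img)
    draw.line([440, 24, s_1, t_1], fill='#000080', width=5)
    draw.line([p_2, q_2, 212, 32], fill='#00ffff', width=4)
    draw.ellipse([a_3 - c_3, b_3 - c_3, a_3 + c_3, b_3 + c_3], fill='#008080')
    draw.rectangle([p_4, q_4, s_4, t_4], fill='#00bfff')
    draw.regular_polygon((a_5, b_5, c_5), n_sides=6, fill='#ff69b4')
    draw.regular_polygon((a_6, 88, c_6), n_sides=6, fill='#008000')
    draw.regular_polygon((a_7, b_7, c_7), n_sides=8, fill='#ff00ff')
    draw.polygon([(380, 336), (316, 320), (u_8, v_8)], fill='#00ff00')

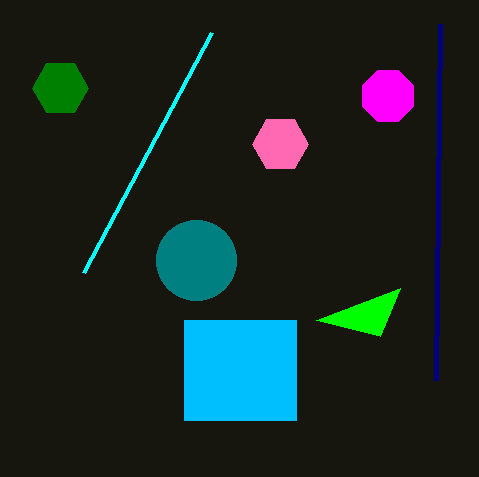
s_1 = 436; t_1 = 380; p_2 = 84; q_2 = 272; a_3 = 196; b_3 = 260; c_3 = 40; p_4 = 184; q_4 = 320; s_4 = 296; t_4 = 420; a_5 = 280; b_5 = 144; c_5 = 28; a_6 = 60; c_6 = 28; a_7 = 388; b_7 = 96; c_7 = 28; u_8 = 400; v_8 = 288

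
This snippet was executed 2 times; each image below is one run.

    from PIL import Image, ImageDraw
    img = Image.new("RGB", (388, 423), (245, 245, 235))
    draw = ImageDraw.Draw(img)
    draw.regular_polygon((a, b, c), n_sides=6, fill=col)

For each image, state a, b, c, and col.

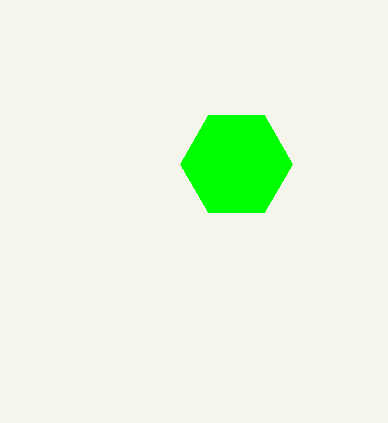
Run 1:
a = 236, b = 164, c = 56, col = 'lime'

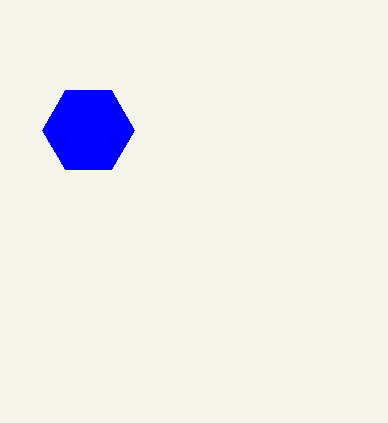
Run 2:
a = 88
b = 130
c = 46
col = 'blue'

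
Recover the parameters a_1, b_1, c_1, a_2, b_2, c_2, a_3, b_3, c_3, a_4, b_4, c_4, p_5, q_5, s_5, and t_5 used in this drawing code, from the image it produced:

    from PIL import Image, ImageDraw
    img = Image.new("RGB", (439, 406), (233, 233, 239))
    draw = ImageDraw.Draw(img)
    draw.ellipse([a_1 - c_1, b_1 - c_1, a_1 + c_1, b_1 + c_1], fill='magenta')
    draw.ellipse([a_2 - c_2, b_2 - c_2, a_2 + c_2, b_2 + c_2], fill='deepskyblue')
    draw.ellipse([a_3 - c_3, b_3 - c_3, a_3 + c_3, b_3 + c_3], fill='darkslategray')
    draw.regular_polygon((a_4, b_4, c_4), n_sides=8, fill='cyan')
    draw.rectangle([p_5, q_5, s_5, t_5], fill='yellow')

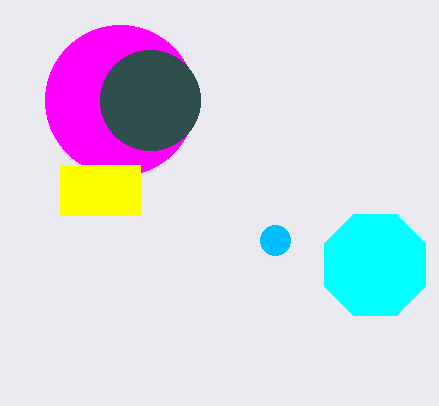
a_1 = 120, b_1 = 100, c_1 = 75, a_2 = 275, b_2 = 240, c_2 = 15, a_3 = 150, b_3 = 100, c_3 = 50, a_4 = 375, b_4 = 265, c_4 = 55, p_5 = 60, q_5 = 165, s_5 = 140, t_5 = 215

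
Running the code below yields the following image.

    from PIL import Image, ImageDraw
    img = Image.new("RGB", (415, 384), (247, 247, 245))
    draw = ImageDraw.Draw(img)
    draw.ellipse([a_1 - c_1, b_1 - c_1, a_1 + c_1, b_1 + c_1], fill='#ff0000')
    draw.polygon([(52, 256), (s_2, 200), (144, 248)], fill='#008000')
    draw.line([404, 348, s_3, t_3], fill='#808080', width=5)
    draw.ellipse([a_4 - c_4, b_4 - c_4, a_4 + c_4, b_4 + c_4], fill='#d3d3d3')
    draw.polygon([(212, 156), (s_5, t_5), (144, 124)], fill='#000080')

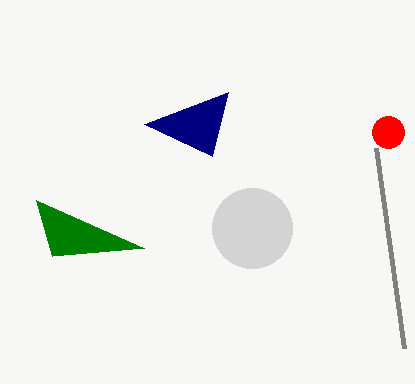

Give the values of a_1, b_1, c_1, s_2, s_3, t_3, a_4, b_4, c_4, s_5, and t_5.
a_1 = 388, b_1 = 132, c_1 = 16, s_2 = 36, s_3 = 376, t_3 = 148, a_4 = 252, b_4 = 228, c_4 = 40, s_5 = 228, t_5 = 92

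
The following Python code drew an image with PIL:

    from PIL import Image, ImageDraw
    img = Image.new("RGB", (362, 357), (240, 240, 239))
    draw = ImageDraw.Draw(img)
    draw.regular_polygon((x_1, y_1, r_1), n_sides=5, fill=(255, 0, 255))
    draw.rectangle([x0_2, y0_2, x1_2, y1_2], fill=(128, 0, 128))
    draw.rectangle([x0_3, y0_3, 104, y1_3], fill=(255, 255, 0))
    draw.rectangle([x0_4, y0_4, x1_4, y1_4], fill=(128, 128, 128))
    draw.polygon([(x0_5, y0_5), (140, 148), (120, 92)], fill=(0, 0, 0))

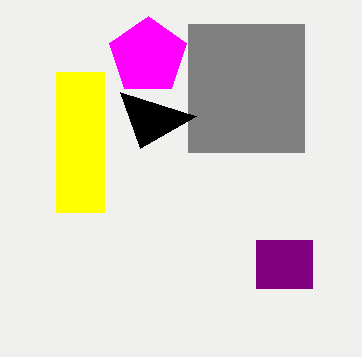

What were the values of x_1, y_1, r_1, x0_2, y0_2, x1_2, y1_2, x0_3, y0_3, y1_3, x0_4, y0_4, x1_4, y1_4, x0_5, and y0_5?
x_1 = 148, y_1 = 56, r_1 = 40, x0_2 = 256, y0_2 = 240, x1_2 = 312, y1_2 = 288, x0_3 = 56, y0_3 = 72, y1_3 = 212, x0_4 = 188, y0_4 = 24, x1_4 = 304, y1_4 = 152, x0_5 = 196, y0_5 = 116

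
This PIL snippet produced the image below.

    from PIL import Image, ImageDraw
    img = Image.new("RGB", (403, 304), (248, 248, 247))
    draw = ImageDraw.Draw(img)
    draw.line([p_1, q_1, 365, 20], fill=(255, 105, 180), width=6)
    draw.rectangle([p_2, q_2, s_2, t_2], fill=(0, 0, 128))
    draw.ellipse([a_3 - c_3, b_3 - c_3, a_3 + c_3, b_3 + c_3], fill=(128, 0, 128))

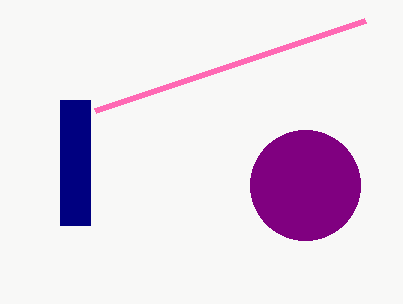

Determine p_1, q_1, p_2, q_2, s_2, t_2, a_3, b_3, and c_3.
p_1 = 95; q_1 = 110; p_2 = 60; q_2 = 100; s_2 = 90; t_2 = 225; a_3 = 305; b_3 = 185; c_3 = 55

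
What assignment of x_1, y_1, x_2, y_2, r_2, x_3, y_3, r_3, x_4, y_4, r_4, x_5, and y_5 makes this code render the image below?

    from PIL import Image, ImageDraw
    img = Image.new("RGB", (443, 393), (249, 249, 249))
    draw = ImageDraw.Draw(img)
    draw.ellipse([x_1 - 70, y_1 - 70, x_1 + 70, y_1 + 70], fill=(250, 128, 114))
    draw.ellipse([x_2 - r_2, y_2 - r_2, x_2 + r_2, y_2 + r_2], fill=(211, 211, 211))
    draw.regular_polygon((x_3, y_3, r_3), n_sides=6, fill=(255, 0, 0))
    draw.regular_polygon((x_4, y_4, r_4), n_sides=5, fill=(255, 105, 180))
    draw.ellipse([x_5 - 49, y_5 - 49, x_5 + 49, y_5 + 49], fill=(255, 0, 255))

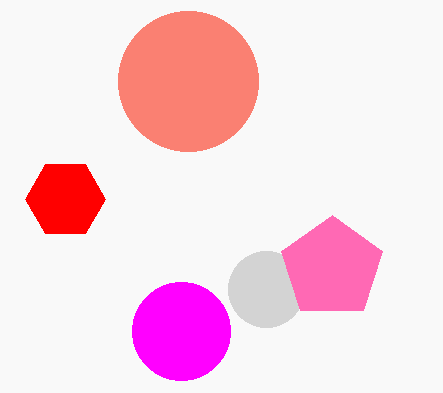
x_1 = 188, y_1 = 81, x_2 = 266, y_2 = 289, r_2 = 38, x_3 = 65, y_3 = 199, r_3 = 40, x_4 = 332, y_4 = 268, r_4 = 53, x_5 = 181, y_5 = 331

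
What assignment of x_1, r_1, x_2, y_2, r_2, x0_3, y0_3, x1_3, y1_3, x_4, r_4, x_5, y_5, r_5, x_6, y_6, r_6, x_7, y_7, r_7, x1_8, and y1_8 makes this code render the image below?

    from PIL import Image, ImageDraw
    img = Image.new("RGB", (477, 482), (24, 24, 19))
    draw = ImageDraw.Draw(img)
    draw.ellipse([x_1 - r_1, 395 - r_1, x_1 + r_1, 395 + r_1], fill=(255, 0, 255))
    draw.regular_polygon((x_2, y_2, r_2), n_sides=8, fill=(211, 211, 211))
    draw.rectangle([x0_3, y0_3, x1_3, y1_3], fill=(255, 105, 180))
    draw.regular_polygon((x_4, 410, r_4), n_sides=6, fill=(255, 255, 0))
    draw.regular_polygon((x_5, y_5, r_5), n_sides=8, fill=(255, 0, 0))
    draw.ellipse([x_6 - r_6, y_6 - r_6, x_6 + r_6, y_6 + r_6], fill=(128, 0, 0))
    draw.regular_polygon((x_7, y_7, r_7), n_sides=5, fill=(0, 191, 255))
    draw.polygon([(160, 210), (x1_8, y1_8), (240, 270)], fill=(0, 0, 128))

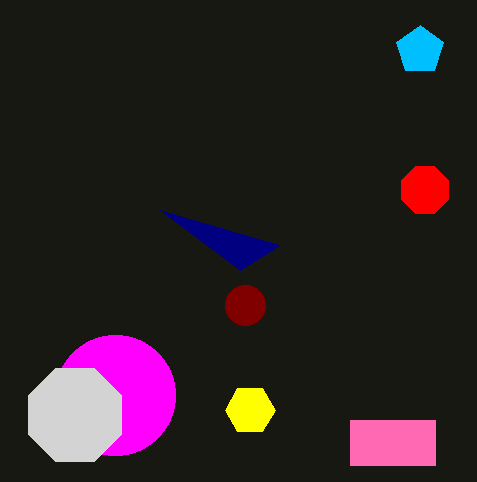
x_1 = 115; r_1 = 60; x_2 = 75; y_2 = 415; r_2 = 50; x0_3 = 350; y0_3 = 420; x1_3 = 435; y1_3 = 465; x_4 = 250; r_4 = 25; x_5 = 425; y_5 = 190; r_5 = 25; x_6 = 245; y_6 = 305; r_6 = 20; x_7 = 420; y_7 = 50; r_7 = 25; x1_8 = 280; y1_8 = 245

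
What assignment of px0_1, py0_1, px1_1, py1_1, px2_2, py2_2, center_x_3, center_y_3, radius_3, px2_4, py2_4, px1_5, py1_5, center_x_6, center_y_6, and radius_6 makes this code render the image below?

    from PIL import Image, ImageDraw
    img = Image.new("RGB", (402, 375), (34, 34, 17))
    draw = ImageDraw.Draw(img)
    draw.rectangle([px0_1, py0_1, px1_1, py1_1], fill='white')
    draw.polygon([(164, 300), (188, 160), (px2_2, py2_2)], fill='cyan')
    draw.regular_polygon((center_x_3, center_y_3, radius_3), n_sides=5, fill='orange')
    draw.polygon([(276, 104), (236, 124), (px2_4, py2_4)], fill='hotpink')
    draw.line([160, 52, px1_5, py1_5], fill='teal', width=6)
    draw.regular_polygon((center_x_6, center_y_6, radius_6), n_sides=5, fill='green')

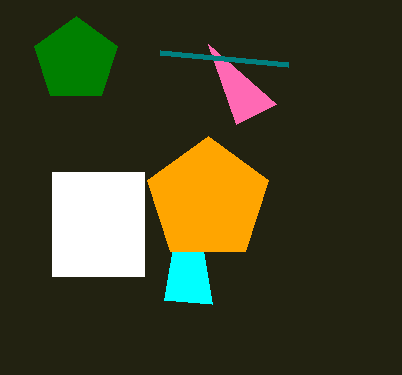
px0_1 = 52, py0_1 = 172, px1_1 = 144, py1_1 = 276, px2_2 = 212, py2_2 = 304, center_x_3 = 208, center_y_3 = 200, radius_3 = 64, px2_4 = 208, py2_4 = 44, px1_5 = 288, py1_5 = 64, center_x_6 = 76, center_y_6 = 60, radius_6 = 44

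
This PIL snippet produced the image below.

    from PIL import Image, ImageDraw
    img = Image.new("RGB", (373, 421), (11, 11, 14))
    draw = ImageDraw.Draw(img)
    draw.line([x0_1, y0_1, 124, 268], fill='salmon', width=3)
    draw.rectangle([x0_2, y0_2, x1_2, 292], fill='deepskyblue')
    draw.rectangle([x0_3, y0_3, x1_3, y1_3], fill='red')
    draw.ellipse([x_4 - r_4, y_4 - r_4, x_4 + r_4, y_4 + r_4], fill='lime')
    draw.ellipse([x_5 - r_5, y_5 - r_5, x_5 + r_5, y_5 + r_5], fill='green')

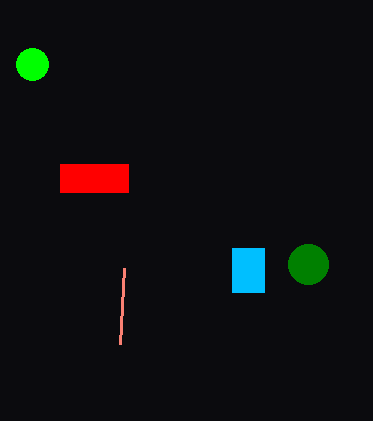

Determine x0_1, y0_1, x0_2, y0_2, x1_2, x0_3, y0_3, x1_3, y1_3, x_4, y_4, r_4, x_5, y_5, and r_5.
x0_1 = 120
y0_1 = 344
x0_2 = 232
y0_2 = 248
x1_2 = 264
x0_3 = 60
y0_3 = 164
x1_3 = 128
y1_3 = 192
x_4 = 32
y_4 = 64
r_4 = 16
x_5 = 308
y_5 = 264
r_5 = 20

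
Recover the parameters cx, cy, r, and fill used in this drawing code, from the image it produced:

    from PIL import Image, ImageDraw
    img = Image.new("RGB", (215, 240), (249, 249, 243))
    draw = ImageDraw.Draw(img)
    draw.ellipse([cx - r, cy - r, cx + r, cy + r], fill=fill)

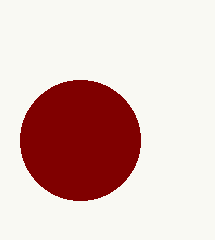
cx = 80
cy = 140
r = 60
fill = 'maroon'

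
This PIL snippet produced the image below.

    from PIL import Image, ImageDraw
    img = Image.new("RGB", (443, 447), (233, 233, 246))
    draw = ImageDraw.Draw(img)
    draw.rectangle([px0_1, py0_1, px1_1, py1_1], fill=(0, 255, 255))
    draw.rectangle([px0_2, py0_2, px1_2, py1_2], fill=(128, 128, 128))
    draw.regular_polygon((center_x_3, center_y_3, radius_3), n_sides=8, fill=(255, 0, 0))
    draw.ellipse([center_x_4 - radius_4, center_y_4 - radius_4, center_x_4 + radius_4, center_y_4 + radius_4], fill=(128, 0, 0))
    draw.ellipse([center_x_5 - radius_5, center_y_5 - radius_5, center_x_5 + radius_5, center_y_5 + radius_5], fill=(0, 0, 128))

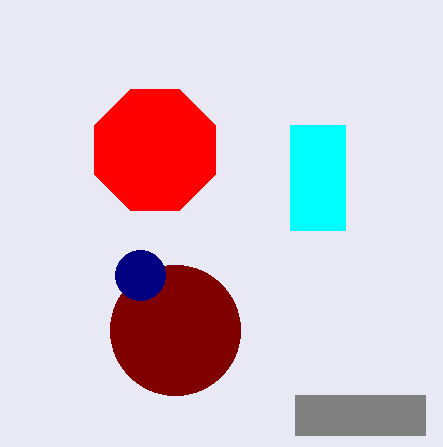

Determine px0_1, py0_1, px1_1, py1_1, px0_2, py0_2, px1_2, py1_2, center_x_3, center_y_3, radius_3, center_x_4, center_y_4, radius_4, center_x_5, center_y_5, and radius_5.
px0_1 = 290
py0_1 = 125
px1_1 = 345
py1_1 = 230
px0_2 = 295
py0_2 = 395
px1_2 = 425
py1_2 = 435
center_x_3 = 155
center_y_3 = 150
radius_3 = 65
center_x_4 = 175
center_y_4 = 330
radius_4 = 65
center_x_5 = 140
center_y_5 = 275
radius_5 = 25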